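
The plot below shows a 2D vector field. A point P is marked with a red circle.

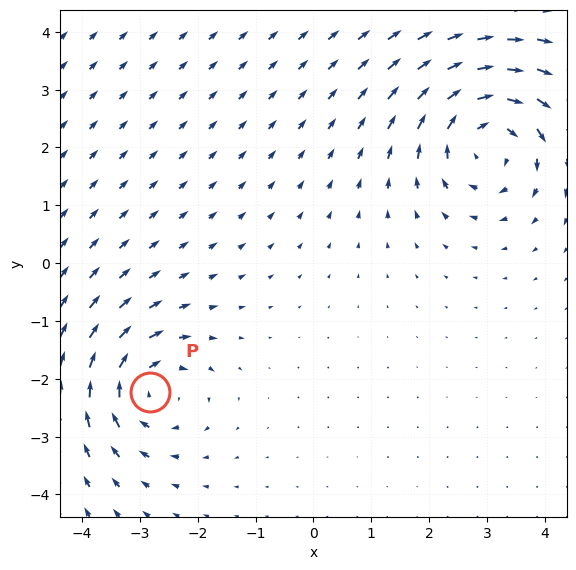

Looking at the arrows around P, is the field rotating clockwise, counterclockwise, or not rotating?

Near P at (-2.8, -2.2) the arrows circulate clockwise. The curl (z-component) there is about -5; negative curl means clockwise rotation.

clockwise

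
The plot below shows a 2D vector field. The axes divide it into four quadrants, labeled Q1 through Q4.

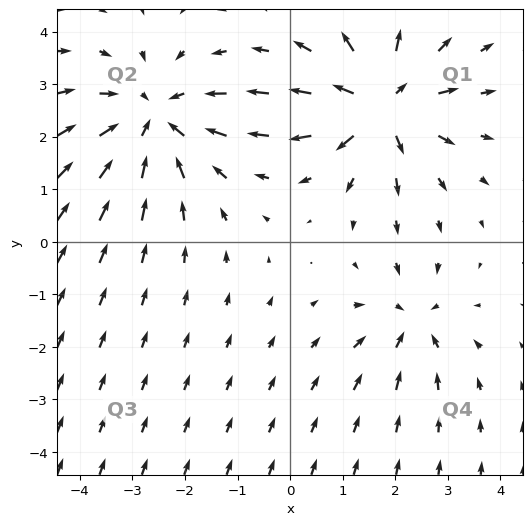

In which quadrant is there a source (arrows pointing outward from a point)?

The source sits at approximately (1.7, 2.6), which lies in quadrant Q1. The divergence there is about +6, positive as expected for a source.

Q1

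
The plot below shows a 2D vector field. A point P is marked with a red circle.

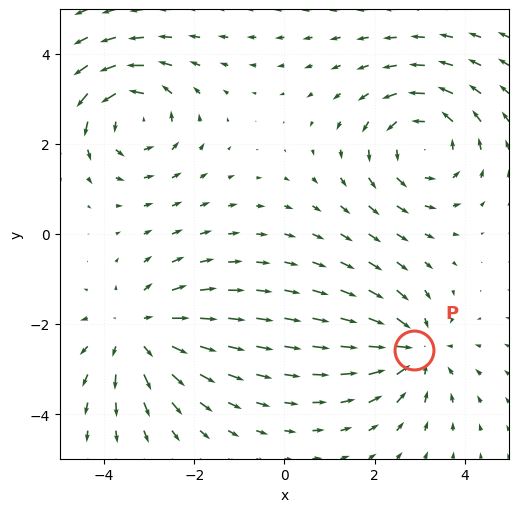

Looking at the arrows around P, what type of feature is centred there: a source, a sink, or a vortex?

At P (2.9, -2.6) the arrows converge inward. Divergence about -4, curl ≈0 — negative divergence with near-zero curl is a sink.

sink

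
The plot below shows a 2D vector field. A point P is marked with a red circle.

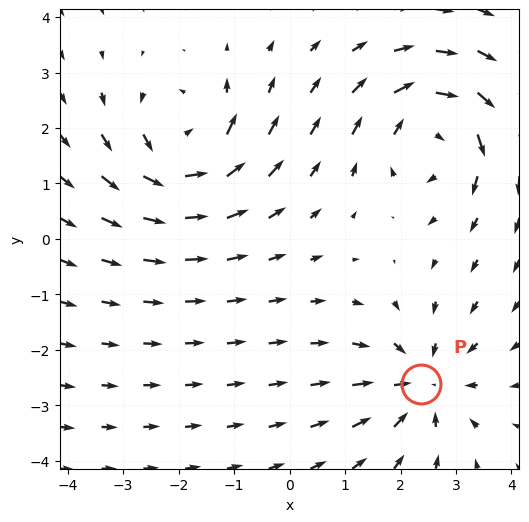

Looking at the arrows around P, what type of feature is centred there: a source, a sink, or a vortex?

sink

At P (2.4, -2.6) the arrows converge inward. Divergence about -4, curl ≈0 — negative divergence with near-zero curl is a sink.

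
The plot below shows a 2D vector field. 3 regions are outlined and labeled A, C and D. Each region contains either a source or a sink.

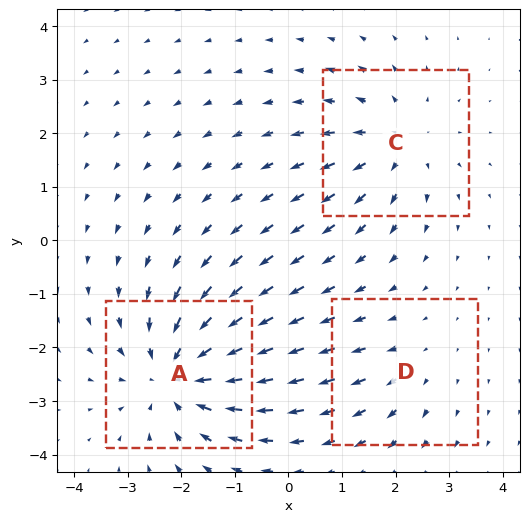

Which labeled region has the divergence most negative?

Divergence at each region's feature centre — A: about -4, C: about +3, D: about +2. Region A is most negative.

A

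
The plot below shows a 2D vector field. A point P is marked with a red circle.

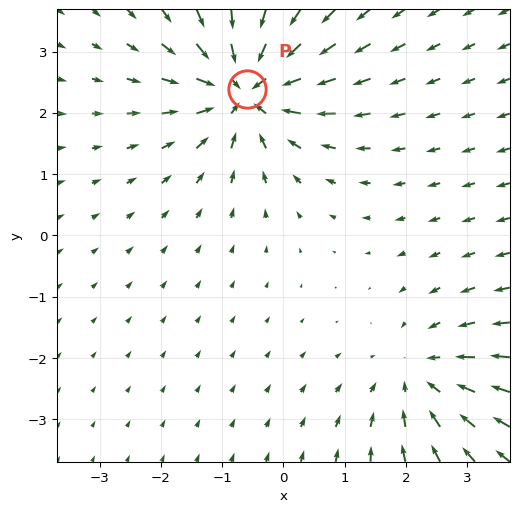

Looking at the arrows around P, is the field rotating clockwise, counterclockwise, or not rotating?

not rotating

Near P at (-0.6, 2.4) the arrows show no circulation. The curl there is ≈0.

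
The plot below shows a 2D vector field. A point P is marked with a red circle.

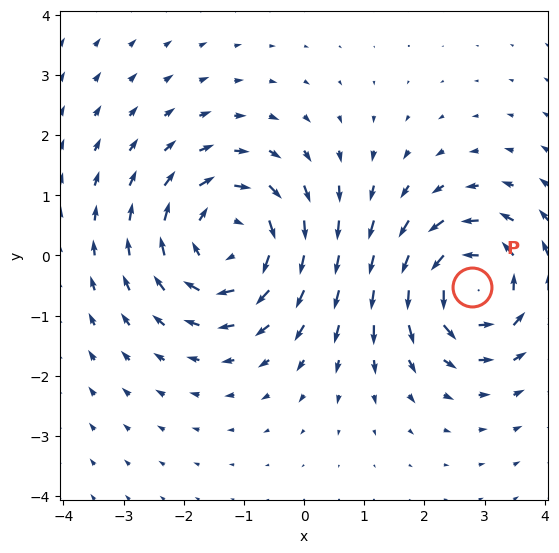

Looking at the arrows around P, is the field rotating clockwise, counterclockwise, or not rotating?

counterclockwise

Near P at (2.8, -0.5) the arrows circulate counterclockwise. The curl (z-component) there is about +5; positive curl means counterclockwise rotation.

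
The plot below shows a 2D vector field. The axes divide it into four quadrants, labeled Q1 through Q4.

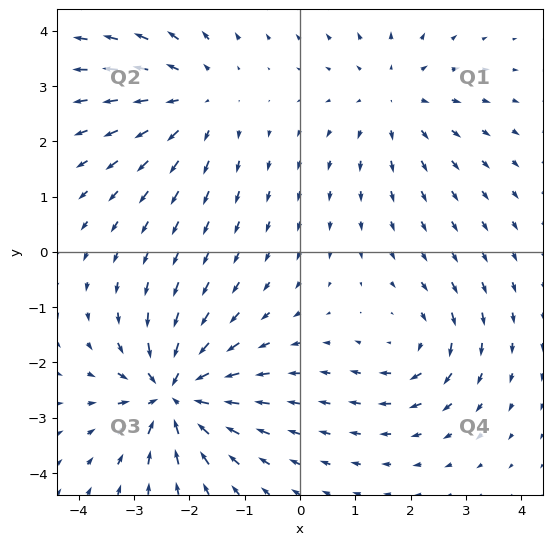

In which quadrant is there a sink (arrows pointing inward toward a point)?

Q3

The sink sits at approximately (-2.3, -2.6), which lies in quadrant Q3. The divergence there is about -6, negative as expected for a sink.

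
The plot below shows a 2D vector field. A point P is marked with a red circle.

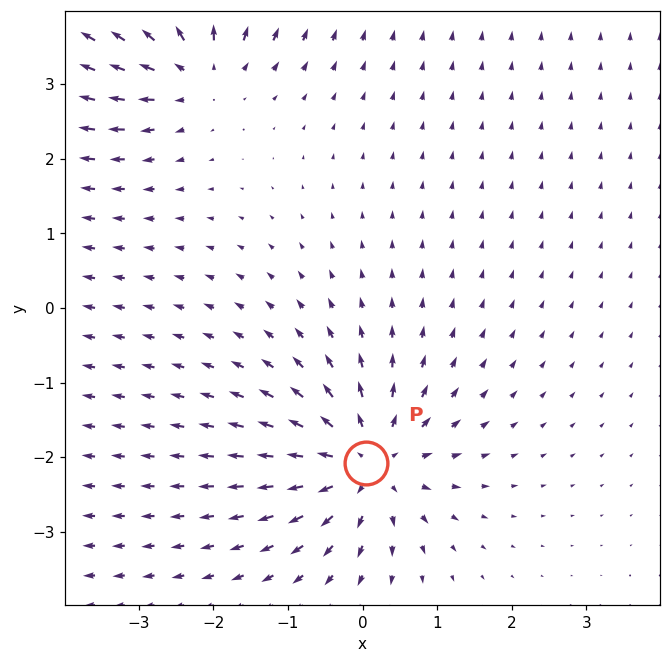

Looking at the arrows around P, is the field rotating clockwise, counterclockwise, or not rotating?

not rotating

Near P at (0.0, -2.1) the arrows show no circulation. The curl there is ≈0.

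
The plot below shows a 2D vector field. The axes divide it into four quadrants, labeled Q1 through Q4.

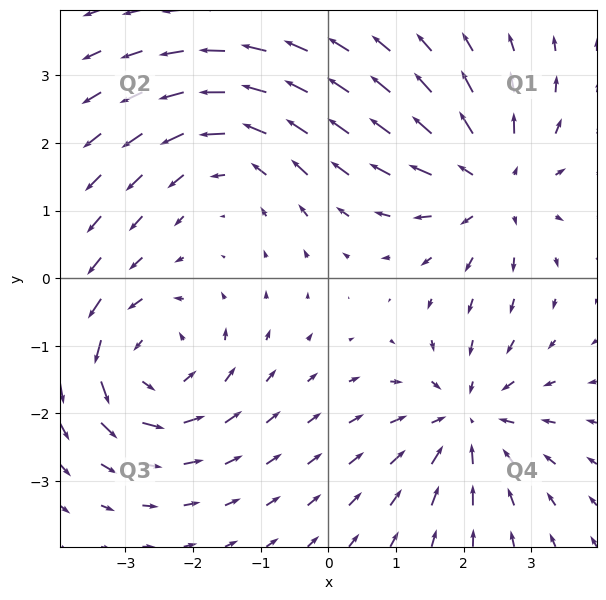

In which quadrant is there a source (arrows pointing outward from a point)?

Q1

The source sits at approximately (2.4, 1.4), which lies in quadrant Q1. The divergence there is about +5, positive as expected for a source.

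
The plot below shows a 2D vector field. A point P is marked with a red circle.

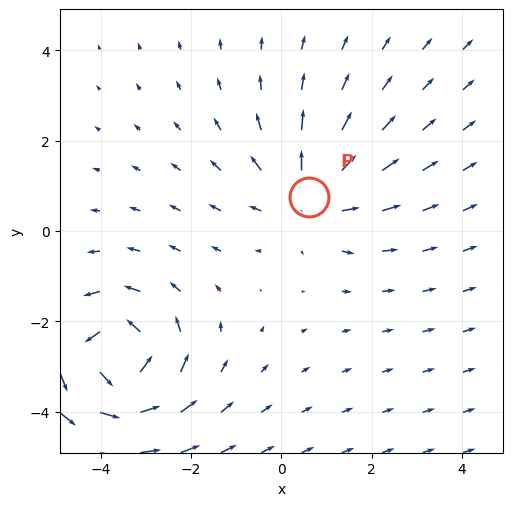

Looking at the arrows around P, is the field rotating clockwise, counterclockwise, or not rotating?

not rotating

Near P at (0.6, 0.8) the arrows show no circulation. The curl there is ≈0.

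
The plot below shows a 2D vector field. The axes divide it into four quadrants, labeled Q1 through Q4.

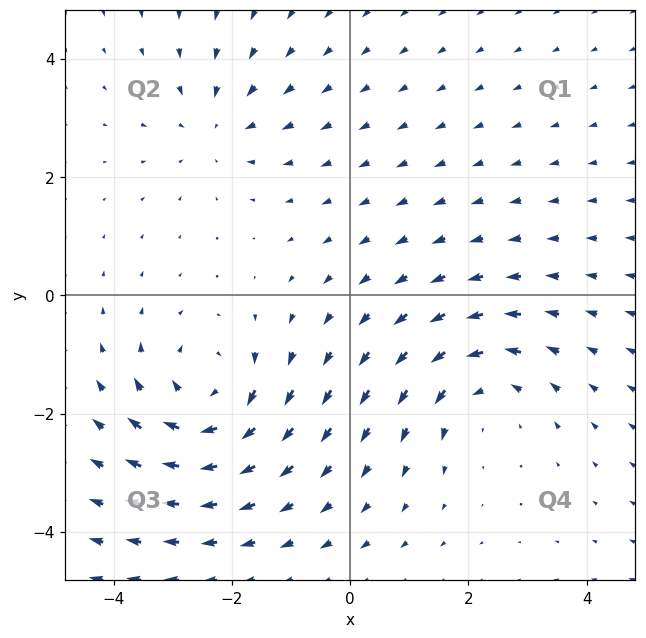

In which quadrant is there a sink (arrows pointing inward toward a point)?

Q2

The sink sits at approximately (-2.3, 2.9), which lies in quadrant Q2. The divergence there is about -2, negative as expected for a sink.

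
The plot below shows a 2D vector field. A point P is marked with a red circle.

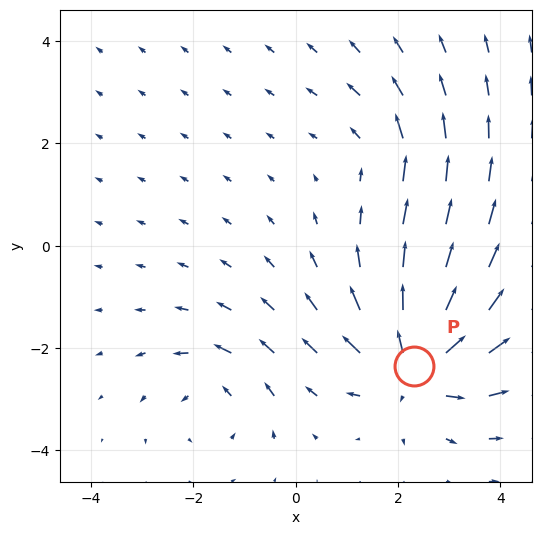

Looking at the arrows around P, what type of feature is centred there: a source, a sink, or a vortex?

At P (2.3, -2.3) the arrows spread outward. Divergence about +6, curl ≈0 — positive divergence with near-zero curl is a source.

source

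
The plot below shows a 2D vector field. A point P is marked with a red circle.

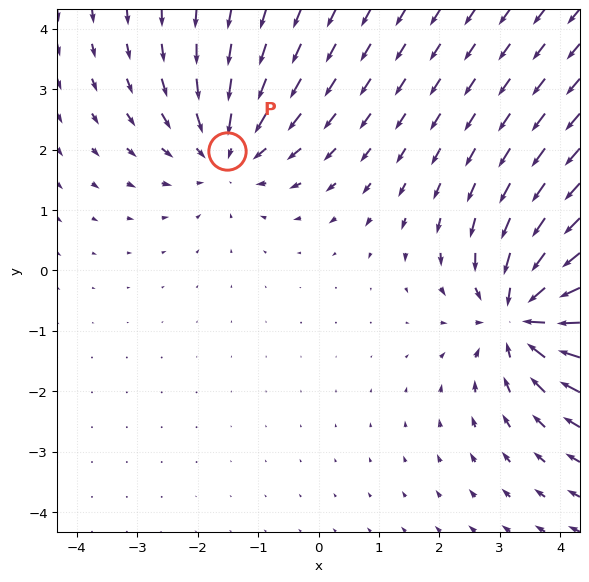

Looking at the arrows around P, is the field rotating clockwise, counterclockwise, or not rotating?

Near P at (-1.5, 2.0) the arrows show no circulation. The curl there is ≈0.

not rotating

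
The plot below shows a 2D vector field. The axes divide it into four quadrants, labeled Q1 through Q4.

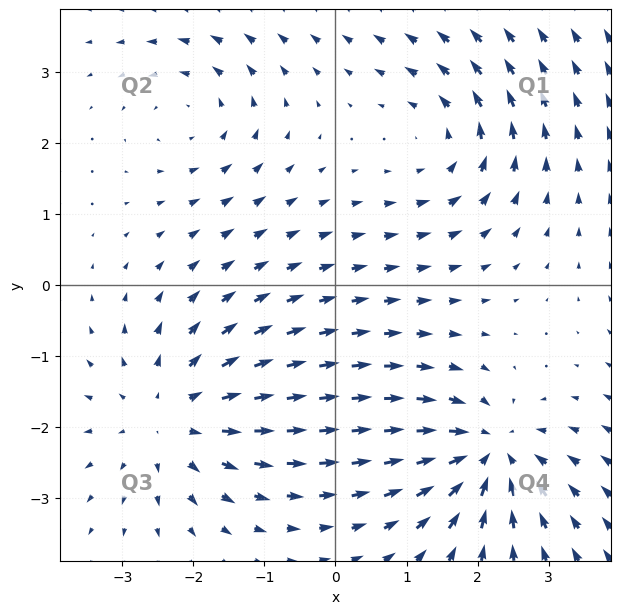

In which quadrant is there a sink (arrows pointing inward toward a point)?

Q4

The sink sits at approximately (2.2, -2.4), which lies in quadrant Q4. The divergence there is about -5, negative as expected for a sink.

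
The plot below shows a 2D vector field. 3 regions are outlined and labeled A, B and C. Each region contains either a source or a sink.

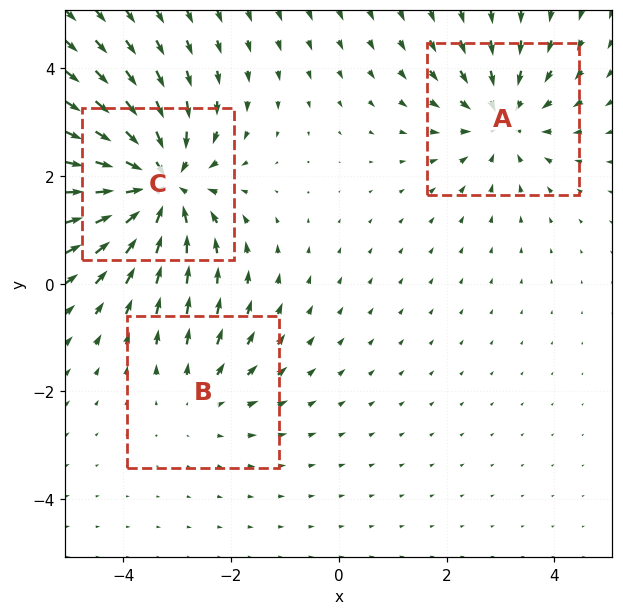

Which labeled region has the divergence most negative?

C

Divergence at each region's feature centre — A: about -3, B: about +2, C: about -5. Region C is most negative.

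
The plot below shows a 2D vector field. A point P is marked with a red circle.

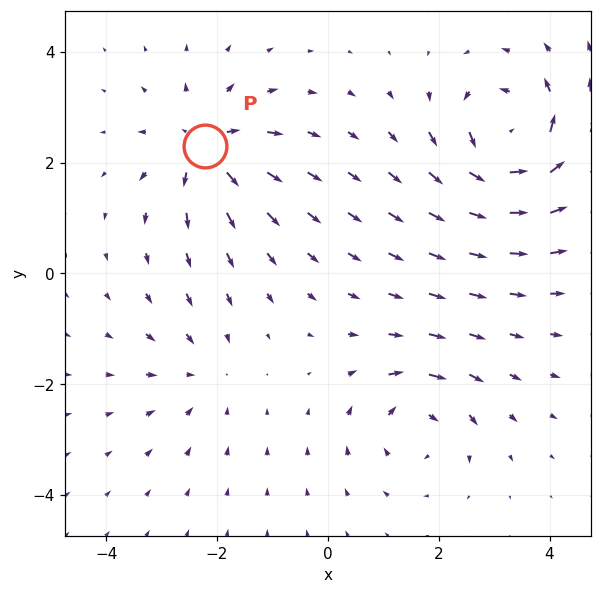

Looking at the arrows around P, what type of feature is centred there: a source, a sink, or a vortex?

At P (-2.2, 2.3) the arrows spread outward. Divergence about +5, curl ≈0 — positive divergence with near-zero curl is a source.

source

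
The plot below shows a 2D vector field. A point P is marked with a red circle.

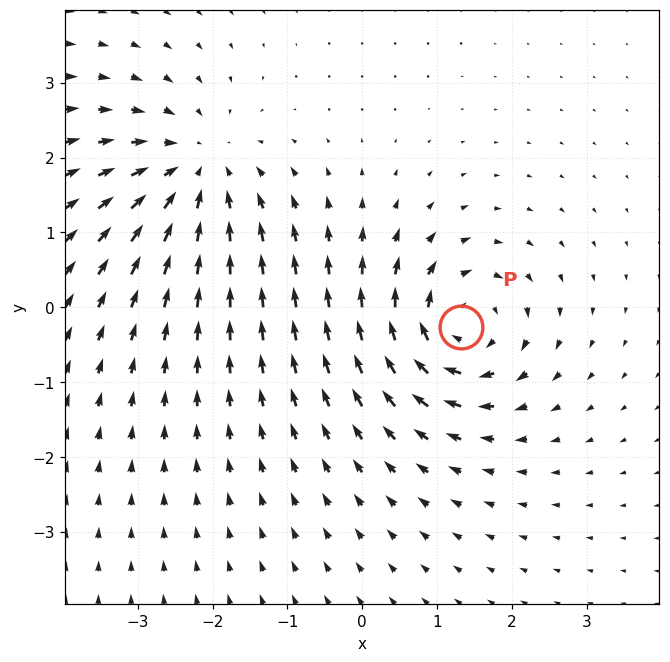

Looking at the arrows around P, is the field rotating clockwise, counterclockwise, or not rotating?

clockwise

Near P at (1.3, -0.3) the arrows circulate clockwise. The curl (z-component) there is about -6; negative curl means clockwise rotation.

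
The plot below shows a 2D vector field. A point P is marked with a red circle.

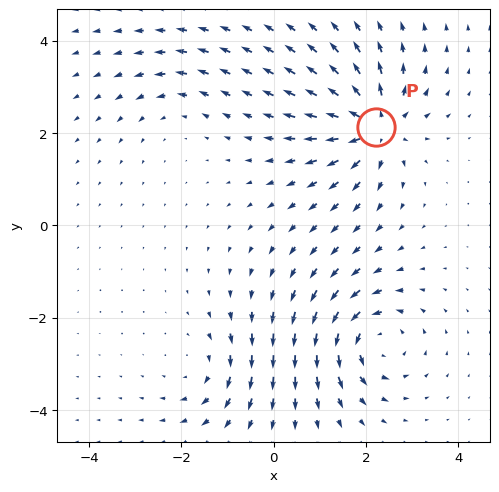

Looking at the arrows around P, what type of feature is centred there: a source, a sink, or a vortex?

At P (2.2, 2.1) the arrows spread outward. Divergence about +7, curl ≈0 — positive divergence with near-zero curl is a source.

source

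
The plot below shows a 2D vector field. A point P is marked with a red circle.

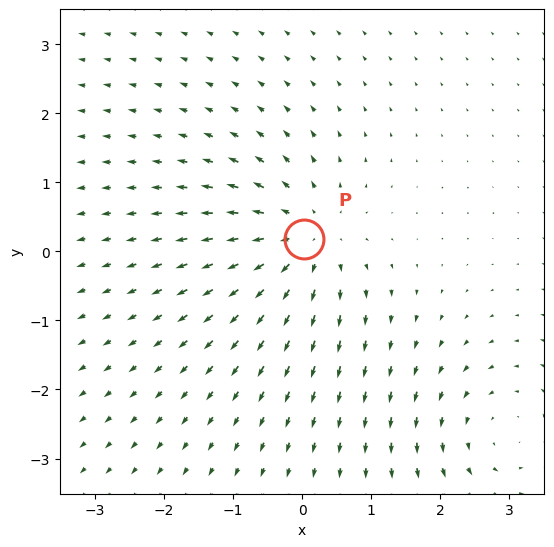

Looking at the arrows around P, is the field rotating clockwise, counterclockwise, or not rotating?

not rotating

Near P at (0.0, 0.2) the arrows show no circulation. The curl there is ≈0.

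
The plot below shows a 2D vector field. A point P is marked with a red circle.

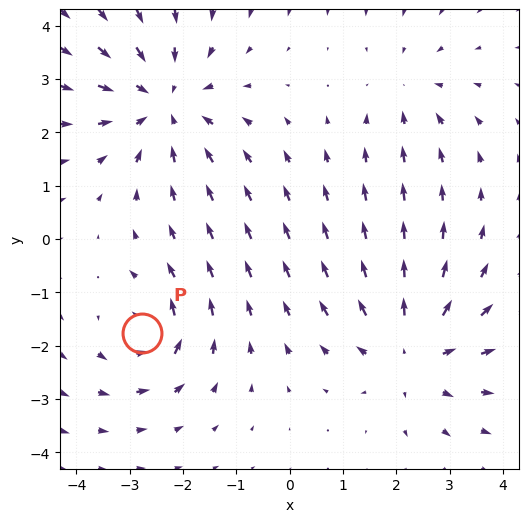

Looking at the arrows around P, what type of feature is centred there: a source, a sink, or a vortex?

At P (-2.8, -1.8) the arrows circulate counterclockwise. Divergence ≈0, curl about +4 — near-zero divergence with nonzero curl is a vortex.

vortex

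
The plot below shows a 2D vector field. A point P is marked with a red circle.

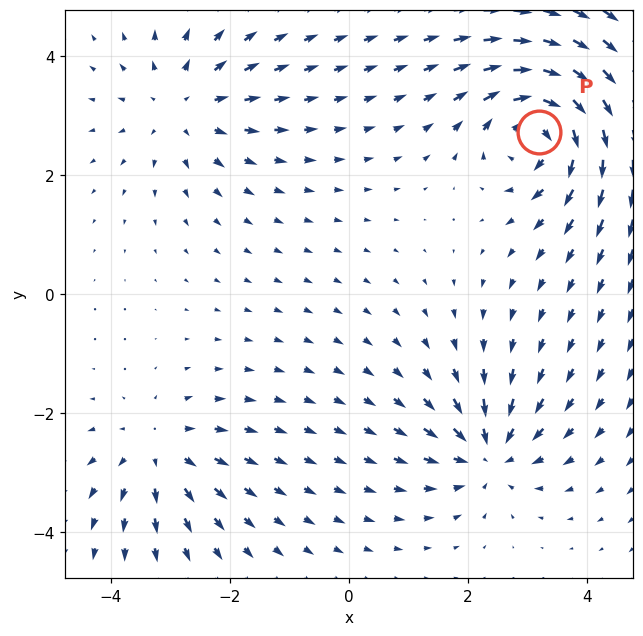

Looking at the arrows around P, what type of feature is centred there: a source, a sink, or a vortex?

At P (3.2, 2.7) the arrows circulate clockwise. Divergence ≈0, curl about -7 — near-zero divergence with nonzero curl is a vortex.

vortex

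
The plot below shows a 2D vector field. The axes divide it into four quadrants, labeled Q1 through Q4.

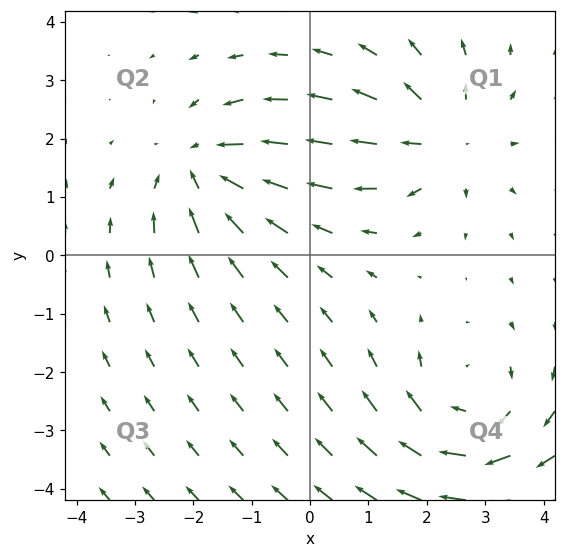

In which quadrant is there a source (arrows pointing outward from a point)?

Q1

The source sits at approximately (2.3, 2.0), which lies in quadrant Q1. The divergence there is about +4, positive as expected for a source.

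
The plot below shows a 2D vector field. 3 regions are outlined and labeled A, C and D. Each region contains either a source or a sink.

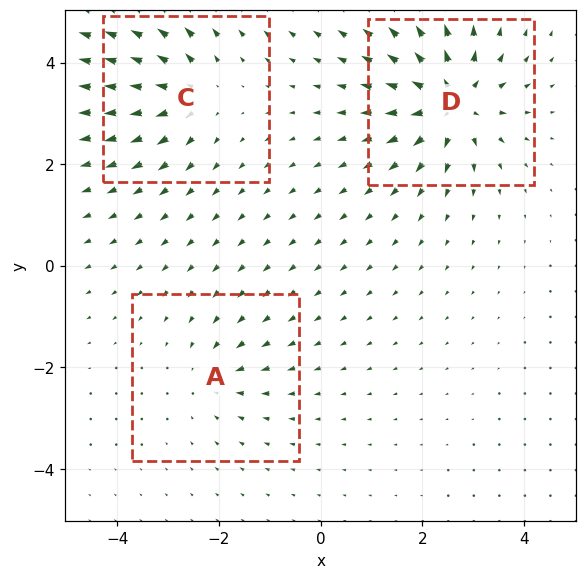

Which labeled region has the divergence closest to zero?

A

Divergence at each region's feature centre — A: about -3, C: about +4, D: about +6. Region A is closest to zero.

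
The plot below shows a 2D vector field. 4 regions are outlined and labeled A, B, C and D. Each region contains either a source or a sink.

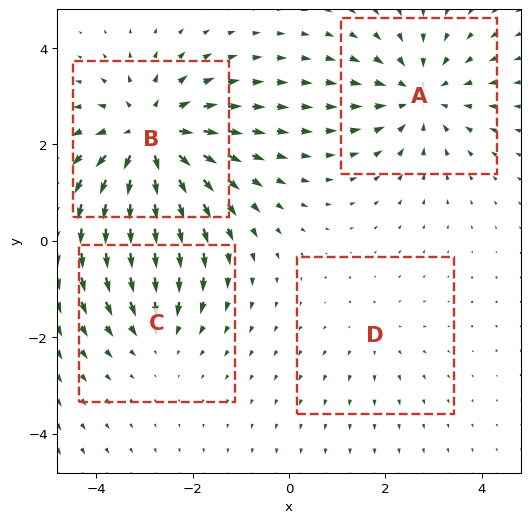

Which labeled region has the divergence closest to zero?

D

Divergence at each region's feature centre — A: about -4, B: about +6, C: about -3, D: about +2. Region D is closest to zero.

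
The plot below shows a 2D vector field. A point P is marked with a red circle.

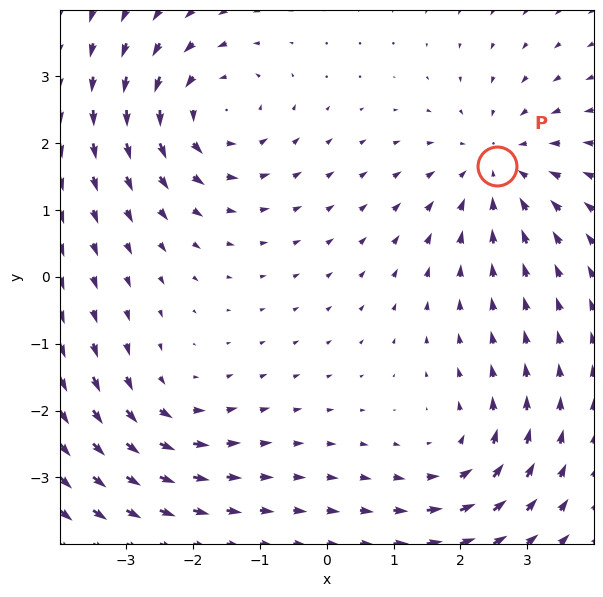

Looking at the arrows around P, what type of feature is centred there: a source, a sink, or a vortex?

At P (2.6, 1.7) the arrows converge inward. Divergence about -4, curl ≈0 — negative divergence with near-zero curl is a sink.

sink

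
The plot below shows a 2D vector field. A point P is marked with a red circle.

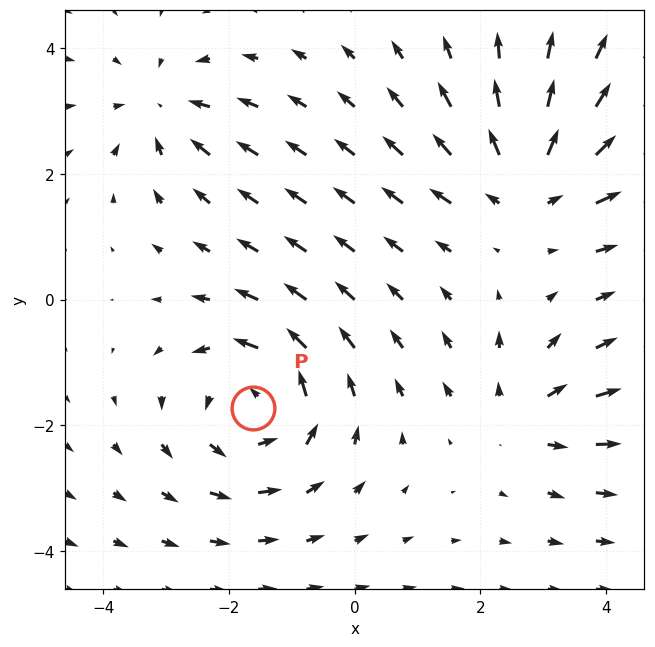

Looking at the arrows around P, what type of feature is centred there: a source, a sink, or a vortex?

vortex

At P (-1.6, -1.7) the arrows circulate counterclockwise. Divergence ≈0, curl about +4 — near-zero divergence with nonzero curl is a vortex.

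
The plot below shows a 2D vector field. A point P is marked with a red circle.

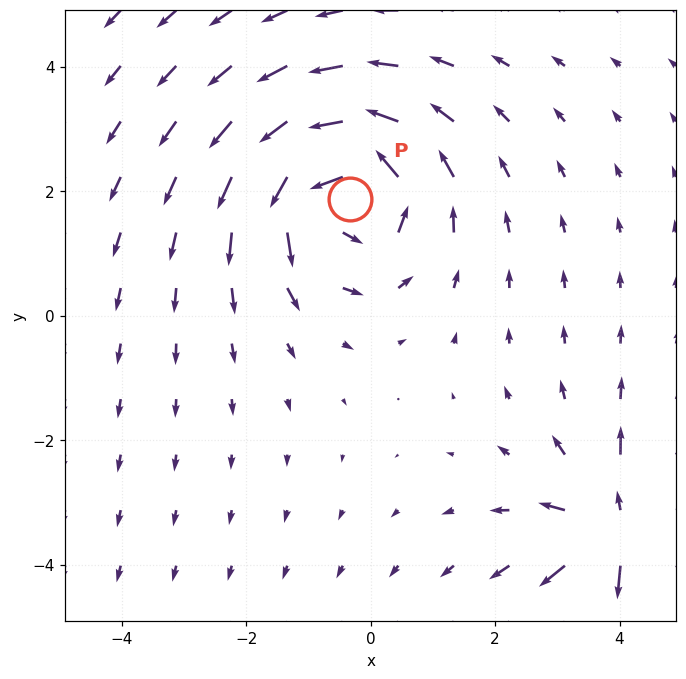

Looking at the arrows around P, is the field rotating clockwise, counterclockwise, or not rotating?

counterclockwise

Near P at (-0.3, 1.9) the arrows circulate counterclockwise. The curl (z-component) there is about +4; positive curl means counterclockwise rotation.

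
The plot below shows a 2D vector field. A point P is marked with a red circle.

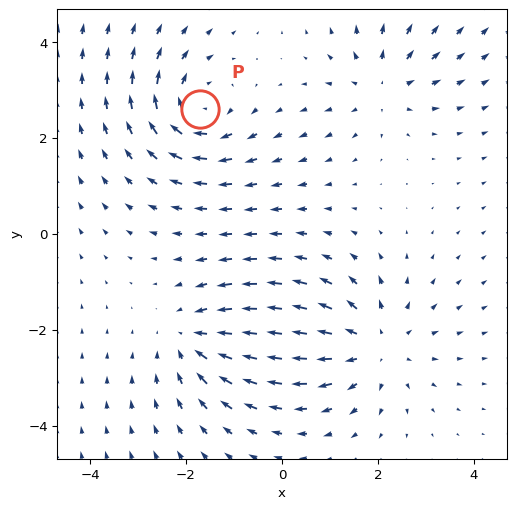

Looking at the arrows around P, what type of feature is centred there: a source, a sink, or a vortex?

vortex

At P (-1.7, 2.6) the arrows circulate clockwise. Divergence ≈0, curl about -5 — near-zero divergence with nonzero curl is a vortex.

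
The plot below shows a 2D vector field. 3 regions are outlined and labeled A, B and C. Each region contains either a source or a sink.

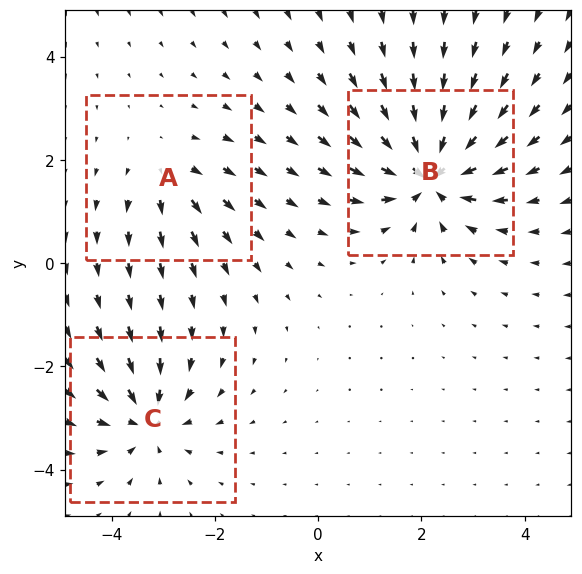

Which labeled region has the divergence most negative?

B

Divergence at each region's feature centre — A: about +2, B: about -6, C: about -4. Region B is most negative.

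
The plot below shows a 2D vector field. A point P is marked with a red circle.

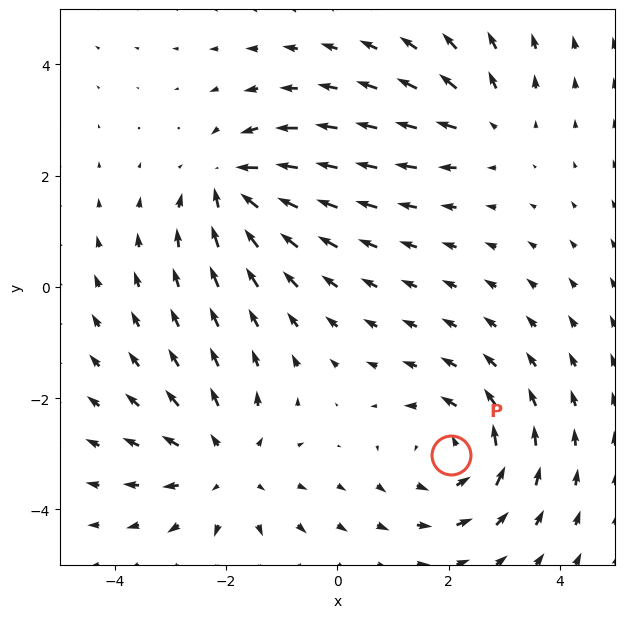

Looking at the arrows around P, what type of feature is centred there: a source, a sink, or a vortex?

At P (2.0, -3.0) the arrows circulate counterclockwise. Divergence ≈0, curl about +5 — near-zero divergence with nonzero curl is a vortex.

vortex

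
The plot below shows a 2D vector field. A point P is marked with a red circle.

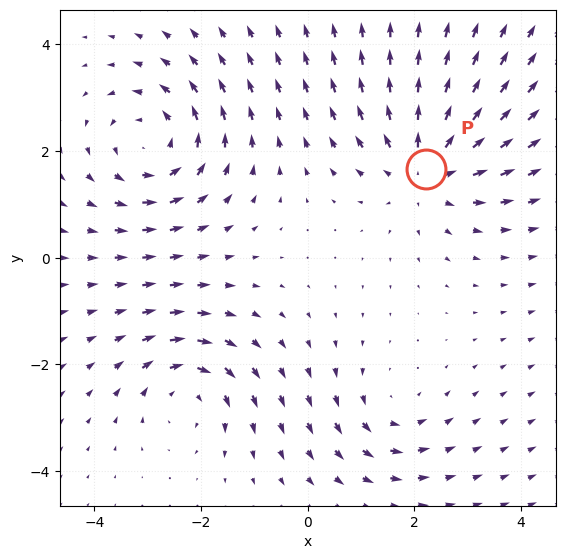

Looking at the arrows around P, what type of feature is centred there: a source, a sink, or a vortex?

source

At P (2.2, 1.7) the arrows spread outward. Divergence about +5, curl ≈0 — positive divergence with near-zero curl is a source.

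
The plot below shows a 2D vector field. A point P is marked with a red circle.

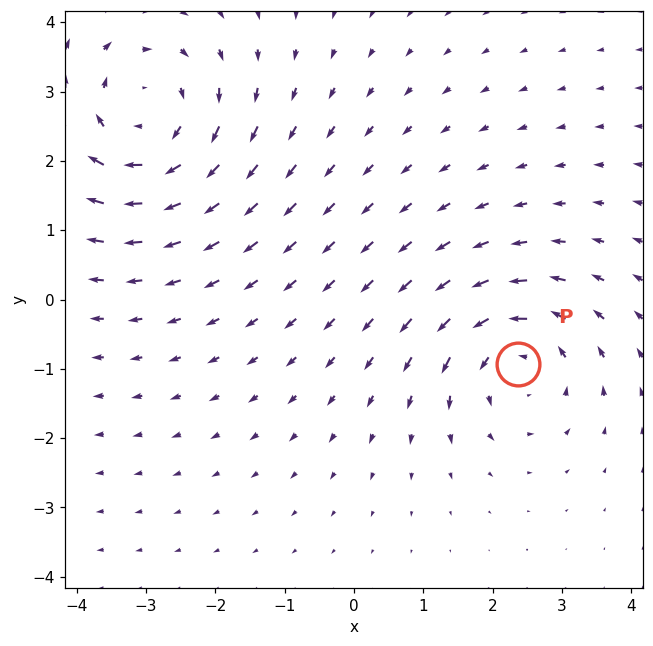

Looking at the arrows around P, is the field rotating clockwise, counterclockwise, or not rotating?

counterclockwise

Near P at (2.4, -0.9) the arrows circulate counterclockwise. The curl (z-component) there is about +4; positive curl means counterclockwise rotation.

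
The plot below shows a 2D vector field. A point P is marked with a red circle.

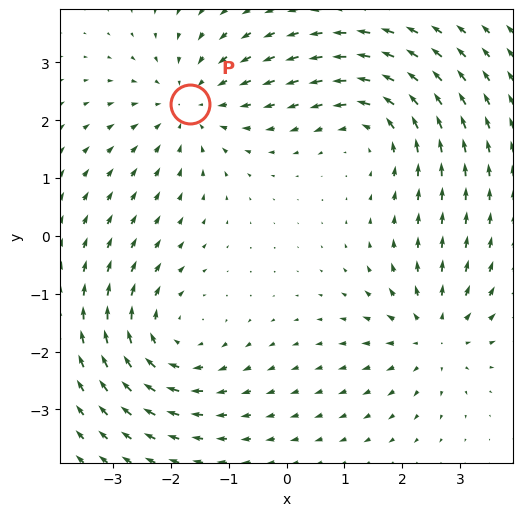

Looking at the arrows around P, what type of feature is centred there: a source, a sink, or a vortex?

sink

At P (-1.7, 2.3) the arrows converge inward. Divergence about -3, curl ≈0 — negative divergence with near-zero curl is a sink.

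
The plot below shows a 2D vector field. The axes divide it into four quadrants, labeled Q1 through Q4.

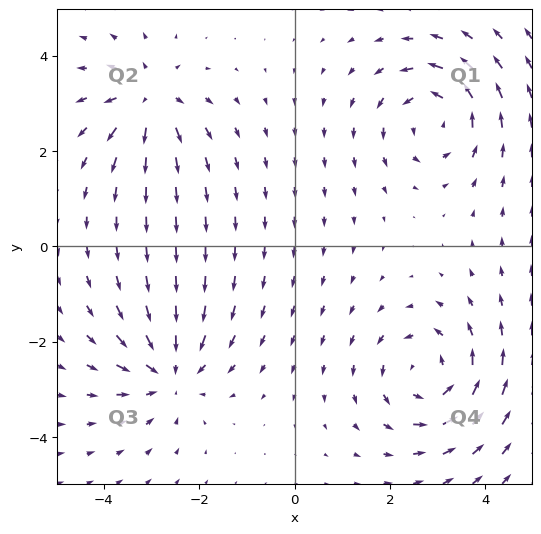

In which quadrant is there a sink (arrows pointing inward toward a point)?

Q3

The sink sits at approximately (-2.6, -2.6), which lies in quadrant Q3. The divergence there is about -5, negative as expected for a sink.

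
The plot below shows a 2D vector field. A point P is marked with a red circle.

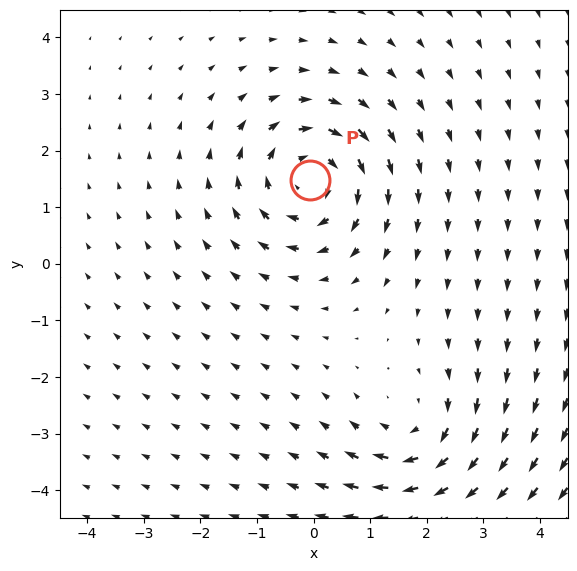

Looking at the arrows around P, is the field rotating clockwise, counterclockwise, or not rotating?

Near P at (-0.1, 1.5) the arrows circulate clockwise. The curl (z-component) there is about -5; negative curl means clockwise rotation.

clockwise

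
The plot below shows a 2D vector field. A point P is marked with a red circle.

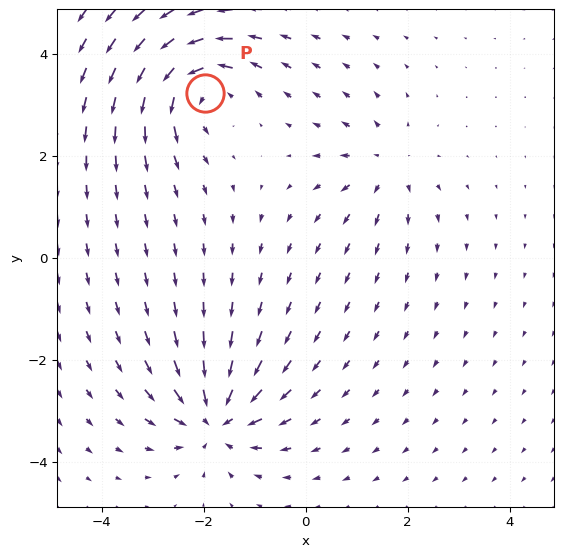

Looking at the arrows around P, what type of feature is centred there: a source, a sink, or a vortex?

At P (-2.0, 3.2) the arrows circulate counterclockwise. Divergence ≈0, curl about +6 — near-zero divergence with nonzero curl is a vortex.

vortex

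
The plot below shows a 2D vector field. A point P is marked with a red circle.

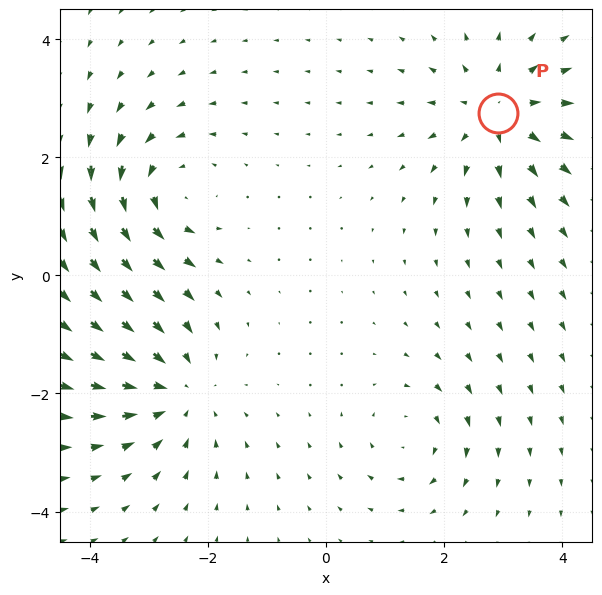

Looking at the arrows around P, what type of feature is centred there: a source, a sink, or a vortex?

source

At P (2.9, 2.7) the arrows spread outward. Divergence about +5, curl ≈0 — positive divergence with near-zero curl is a source.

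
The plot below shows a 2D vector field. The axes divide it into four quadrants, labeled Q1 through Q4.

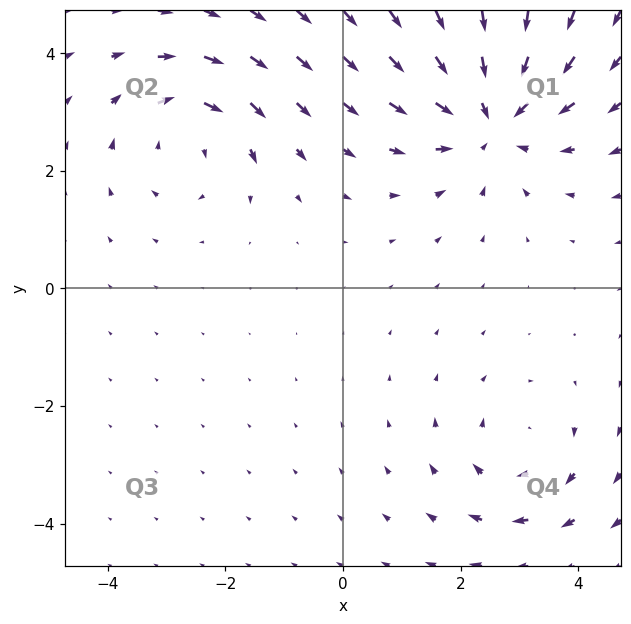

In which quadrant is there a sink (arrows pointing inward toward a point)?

The sink sits at approximately (2.5, 2.9), which lies in quadrant Q1. The divergence there is about -4, negative as expected for a sink.

Q1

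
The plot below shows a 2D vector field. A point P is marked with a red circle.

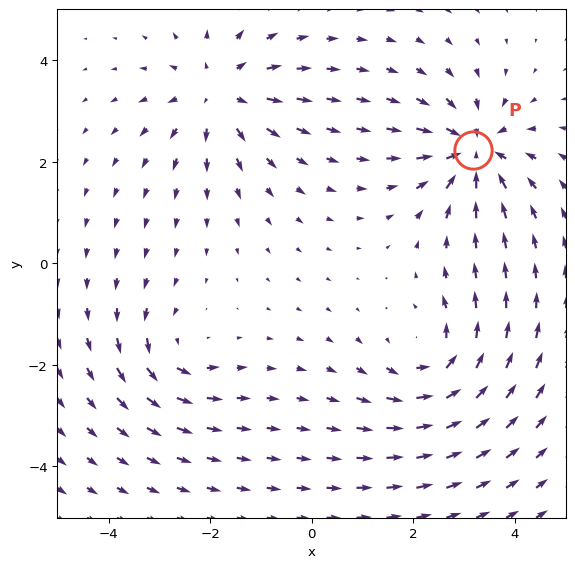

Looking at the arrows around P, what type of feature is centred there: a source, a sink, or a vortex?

sink

At P (3.2, 2.2) the arrows converge inward. Divergence about -6, curl ≈0 — negative divergence with near-zero curl is a sink.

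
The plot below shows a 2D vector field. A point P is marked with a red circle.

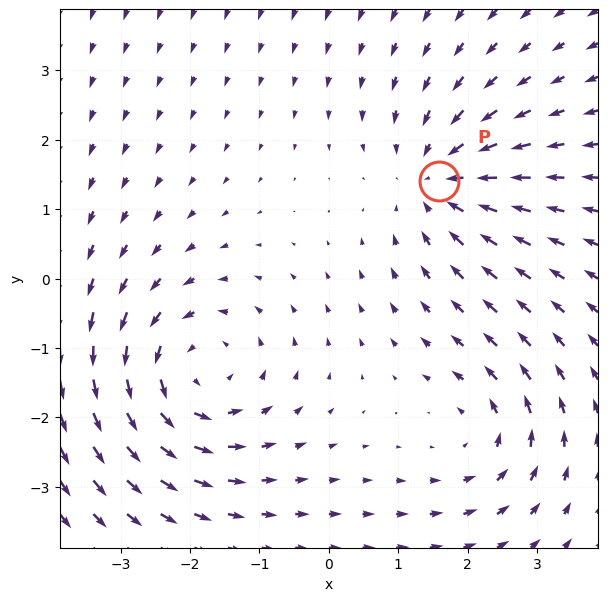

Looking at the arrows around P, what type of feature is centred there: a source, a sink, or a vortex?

At P (1.6, 1.4) the arrows converge inward. Divergence about -4, curl ≈0 — negative divergence with near-zero curl is a sink.

sink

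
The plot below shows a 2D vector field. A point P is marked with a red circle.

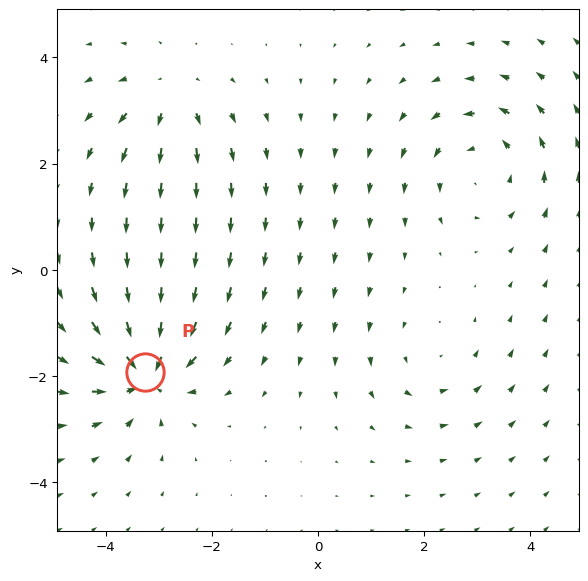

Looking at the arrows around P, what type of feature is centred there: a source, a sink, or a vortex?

At P (-3.3, -1.9) the arrows converge inward. Divergence about -6, curl ≈0 — negative divergence with near-zero curl is a sink.

sink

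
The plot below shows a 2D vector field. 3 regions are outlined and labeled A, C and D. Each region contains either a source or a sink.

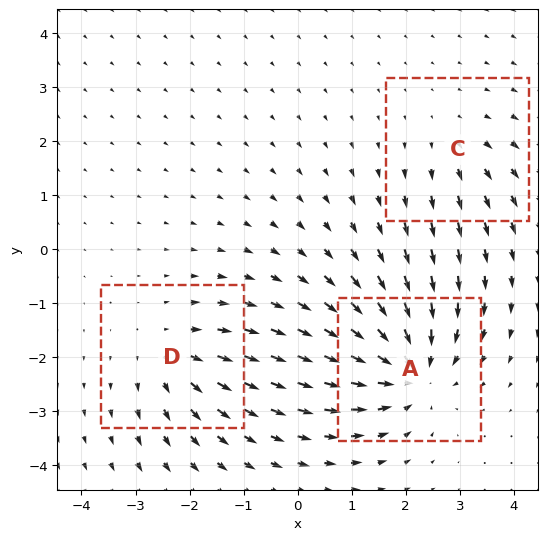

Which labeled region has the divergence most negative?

Divergence at each region's feature centre — A: about -5, C: about +2, D: about +3. Region A is most negative.

A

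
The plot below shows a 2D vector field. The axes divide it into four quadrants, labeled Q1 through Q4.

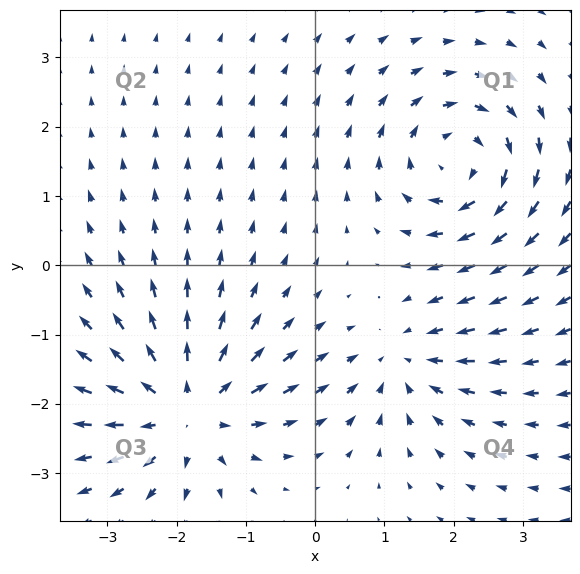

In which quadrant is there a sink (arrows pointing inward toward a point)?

Q4

The sink sits at approximately (1.3, -1.4), which lies in quadrant Q4. The divergence there is about -3, negative as expected for a sink.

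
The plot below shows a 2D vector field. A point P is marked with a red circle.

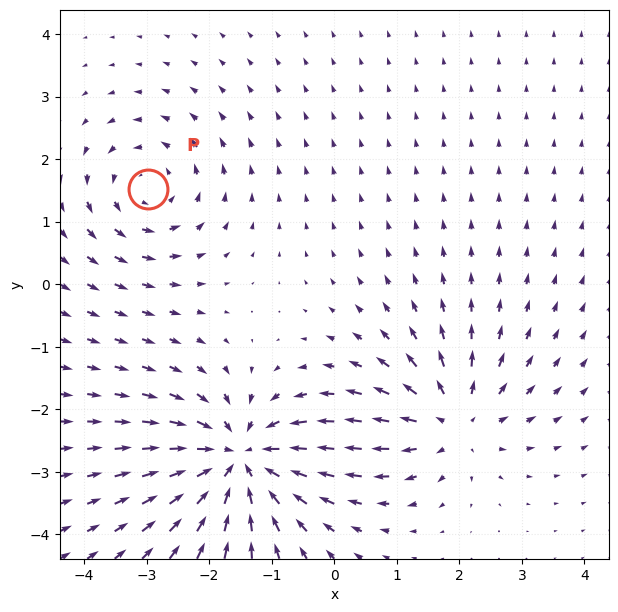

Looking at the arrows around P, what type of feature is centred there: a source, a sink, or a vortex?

vortex

At P (-3.0, 1.5) the arrows circulate counterclockwise. Divergence ≈0, curl about +3 — near-zero divergence with nonzero curl is a vortex.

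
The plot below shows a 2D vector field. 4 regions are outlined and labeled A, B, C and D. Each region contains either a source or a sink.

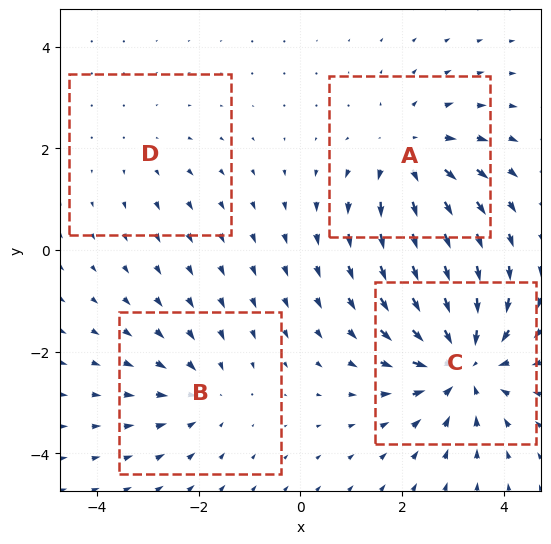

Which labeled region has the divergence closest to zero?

D

Divergence at each region's feature centre — A: about +4, B: about -3, C: about -6, D: about +2. Region D is closest to zero.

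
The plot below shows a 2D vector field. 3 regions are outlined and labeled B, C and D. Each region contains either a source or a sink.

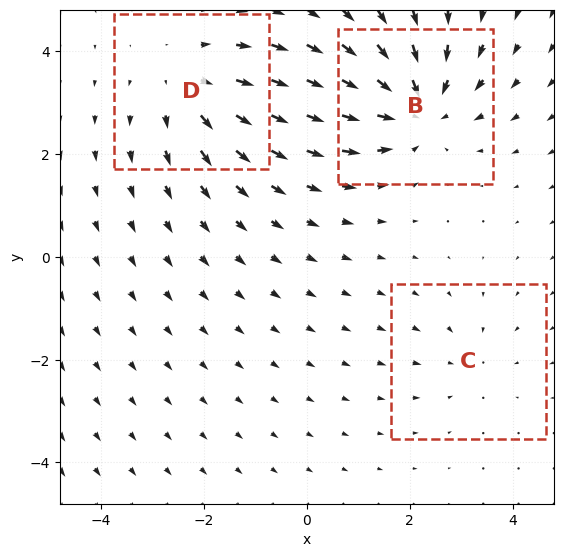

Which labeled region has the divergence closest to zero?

Divergence at each region's feature centre — B: about -4, C: about -2, D: about +3. Region C is closest to zero.

C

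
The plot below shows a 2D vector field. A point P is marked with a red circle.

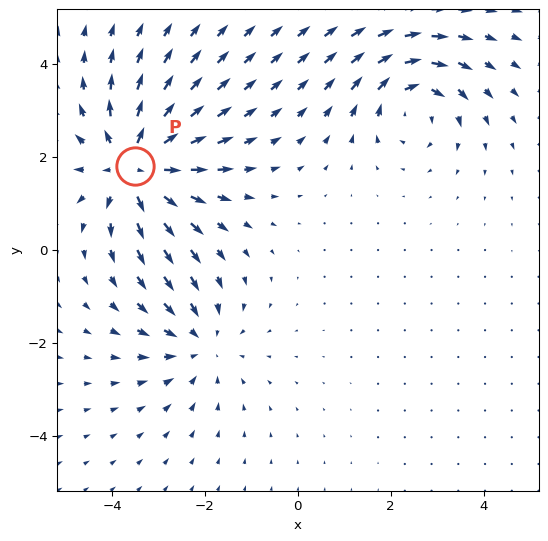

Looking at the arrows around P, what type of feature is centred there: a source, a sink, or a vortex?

source

At P (-3.5, 1.8) the arrows spread outward. Divergence about +5, curl ≈0 — positive divergence with near-zero curl is a source.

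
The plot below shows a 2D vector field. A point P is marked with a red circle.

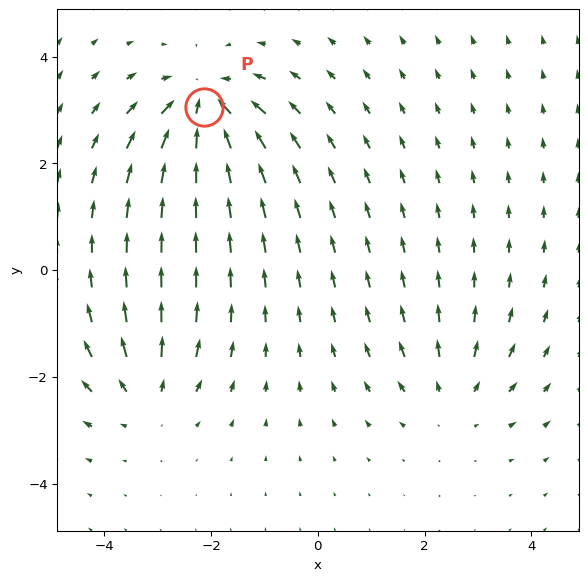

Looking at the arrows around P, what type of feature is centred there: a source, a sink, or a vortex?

At P (-2.1, 3.1) the arrows converge inward. Divergence about -6, curl ≈0 — negative divergence with near-zero curl is a sink.

sink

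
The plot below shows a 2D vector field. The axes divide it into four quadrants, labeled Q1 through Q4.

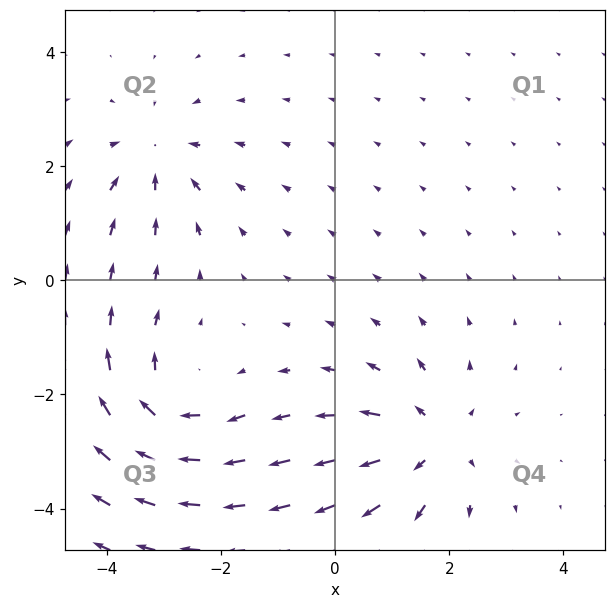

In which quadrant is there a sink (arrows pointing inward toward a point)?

Q2

The sink sits at approximately (-3.1, 2.2), which lies in quadrant Q2. The divergence there is about -4, negative as expected for a sink.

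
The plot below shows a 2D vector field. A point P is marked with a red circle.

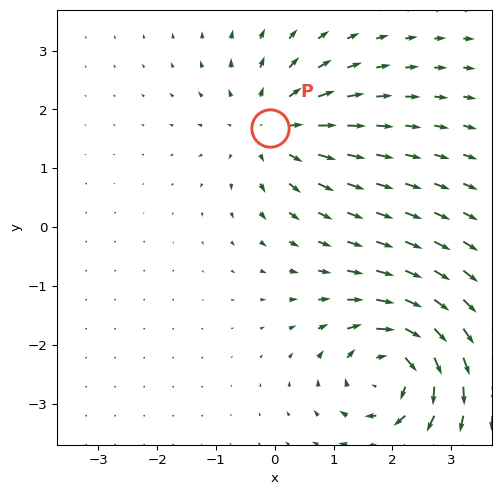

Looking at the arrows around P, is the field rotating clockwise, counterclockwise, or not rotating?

Near P at (-0.1, 1.7) the arrows show no circulation. The curl there is ≈0.

not rotating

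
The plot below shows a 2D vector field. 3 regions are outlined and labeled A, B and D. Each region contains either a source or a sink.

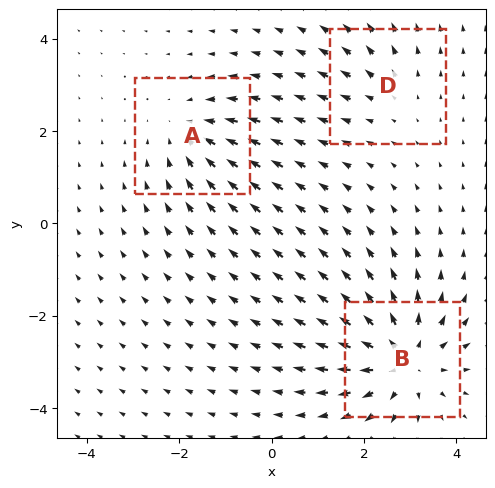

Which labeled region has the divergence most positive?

B

Divergence at each region's feature centre — A: about -3, B: about +5, D: about +2. Region B is most positive.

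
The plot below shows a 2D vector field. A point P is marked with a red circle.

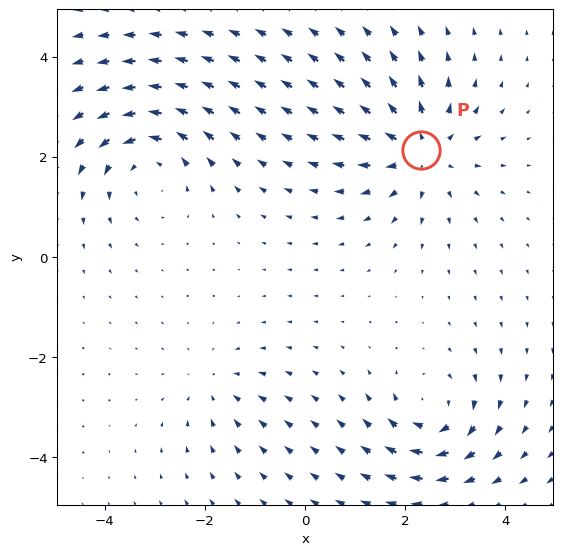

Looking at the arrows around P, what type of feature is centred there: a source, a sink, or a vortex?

source

At P (2.3, 2.1) the arrows spread outward. Divergence about +5, curl ≈0 — positive divergence with near-zero curl is a source.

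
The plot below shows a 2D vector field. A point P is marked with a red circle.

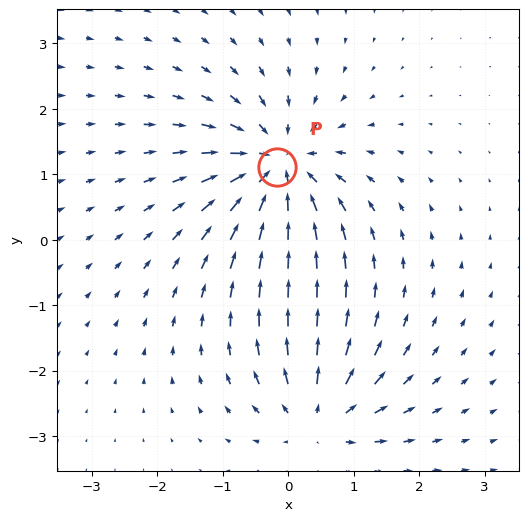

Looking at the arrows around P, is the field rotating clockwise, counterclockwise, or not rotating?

Near P at (-0.2, 1.1) the arrows show no circulation. The curl there is ≈0.

not rotating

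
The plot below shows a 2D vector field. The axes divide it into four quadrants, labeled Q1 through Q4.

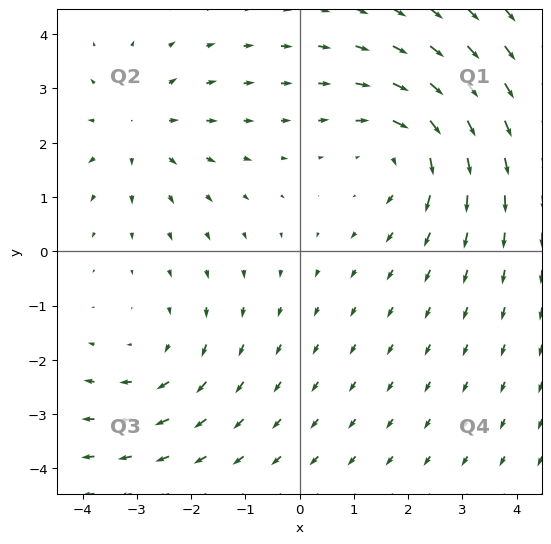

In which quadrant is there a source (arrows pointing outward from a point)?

The source sits at approximately (-3.0, 2.2), which lies in quadrant Q2. The divergence there is about +3, positive as expected for a source.

Q2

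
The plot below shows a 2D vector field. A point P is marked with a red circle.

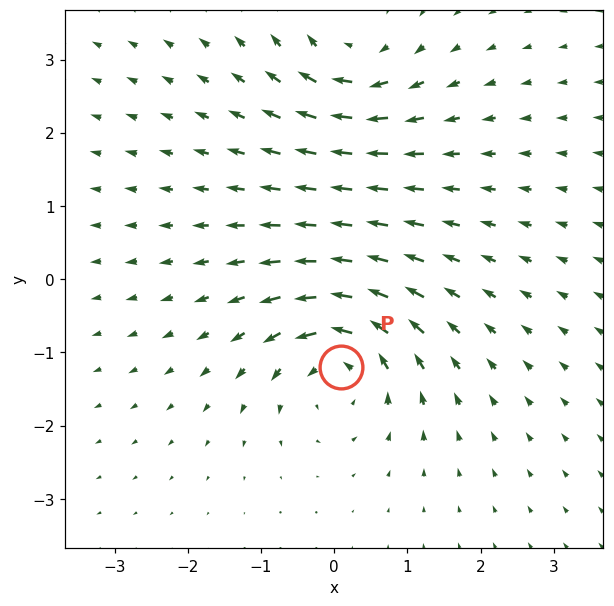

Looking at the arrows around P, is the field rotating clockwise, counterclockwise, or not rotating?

Near P at (0.1, -1.2) the arrows circulate counterclockwise. The curl (z-component) there is about +6; positive curl means counterclockwise rotation.

counterclockwise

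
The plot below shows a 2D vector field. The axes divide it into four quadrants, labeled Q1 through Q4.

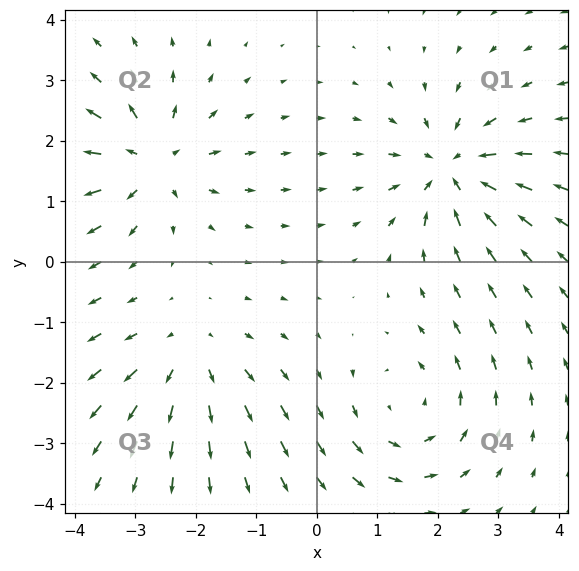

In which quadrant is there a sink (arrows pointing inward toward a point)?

Q1

The sink sits at approximately (2.2, 1.5), which lies in quadrant Q1. The divergence there is about -5, negative as expected for a sink.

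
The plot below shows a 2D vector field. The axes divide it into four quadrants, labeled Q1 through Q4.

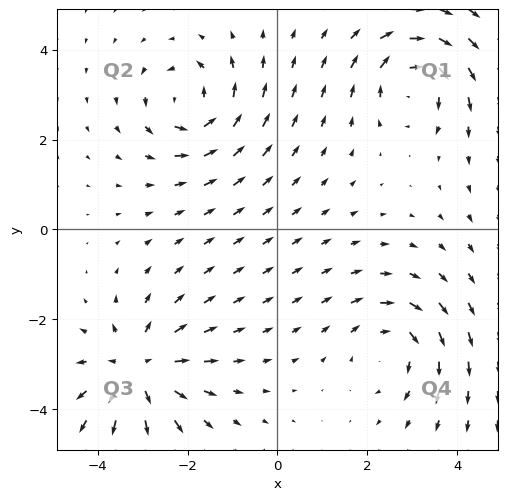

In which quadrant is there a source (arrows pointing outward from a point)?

Q3

The source sits at approximately (-3.1, -3.1), which lies in quadrant Q3. The divergence there is about +5, positive as expected for a source.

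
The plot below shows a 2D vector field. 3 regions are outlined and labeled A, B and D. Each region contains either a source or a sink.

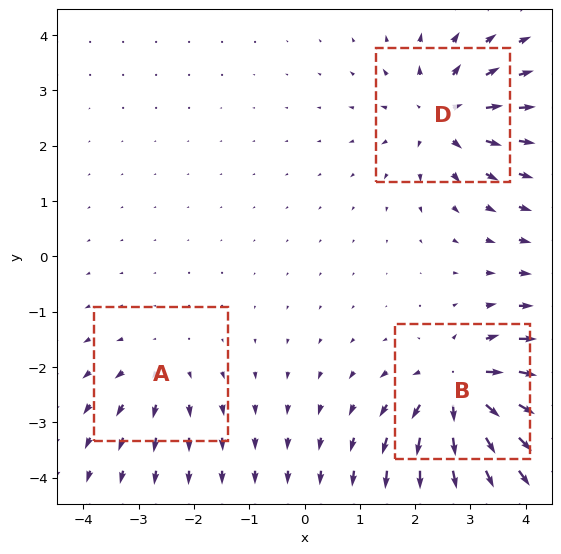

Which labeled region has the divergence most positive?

B

Divergence at each region's feature centre — A: about +2, B: about +6, D: about +4. Region B is most positive.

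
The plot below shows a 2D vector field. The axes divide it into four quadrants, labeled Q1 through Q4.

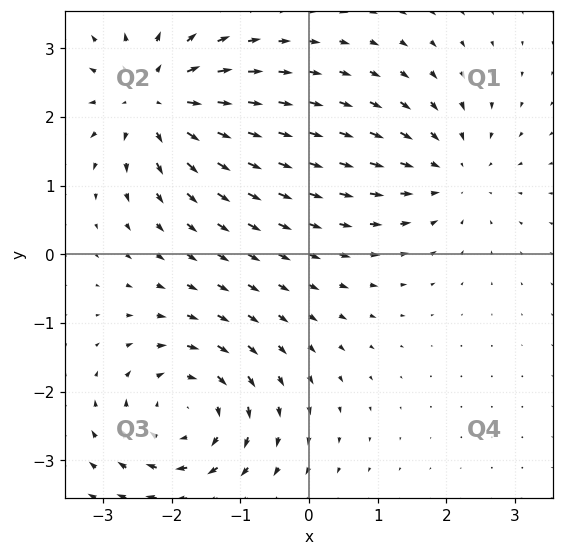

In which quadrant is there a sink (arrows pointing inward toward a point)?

Q1

The sink sits at approximately (2.1, 1.2), which lies in quadrant Q1. The divergence there is about -4, negative as expected for a sink.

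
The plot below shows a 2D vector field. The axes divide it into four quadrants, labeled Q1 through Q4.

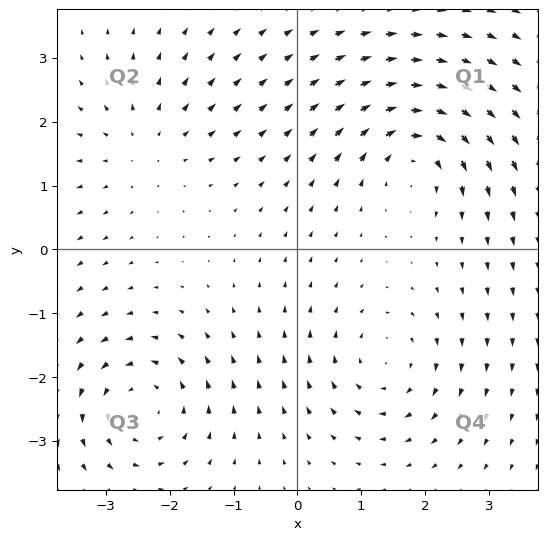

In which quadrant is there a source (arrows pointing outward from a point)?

The source sits at approximately (-2.4, 1.6), which lies in quadrant Q2. The divergence there is about +3, positive as expected for a source.

Q2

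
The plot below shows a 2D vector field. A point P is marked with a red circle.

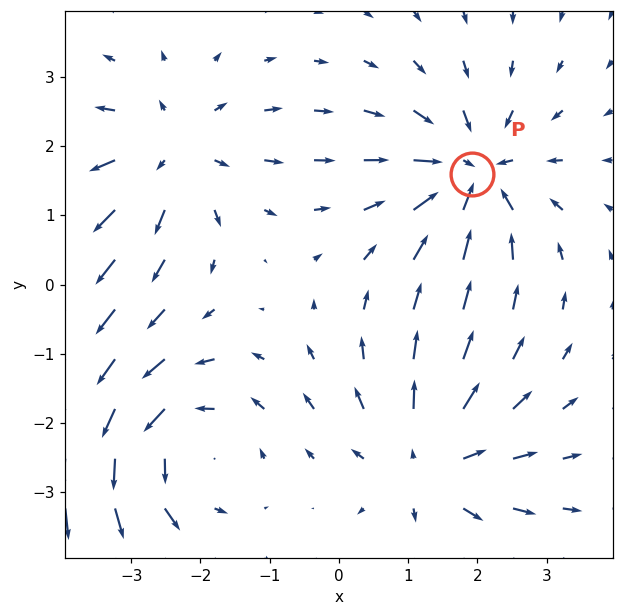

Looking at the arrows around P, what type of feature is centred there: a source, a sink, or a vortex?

sink

At P (1.9, 1.6) the arrows converge inward. Divergence about -6, curl ≈0 — negative divergence with near-zero curl is a sink.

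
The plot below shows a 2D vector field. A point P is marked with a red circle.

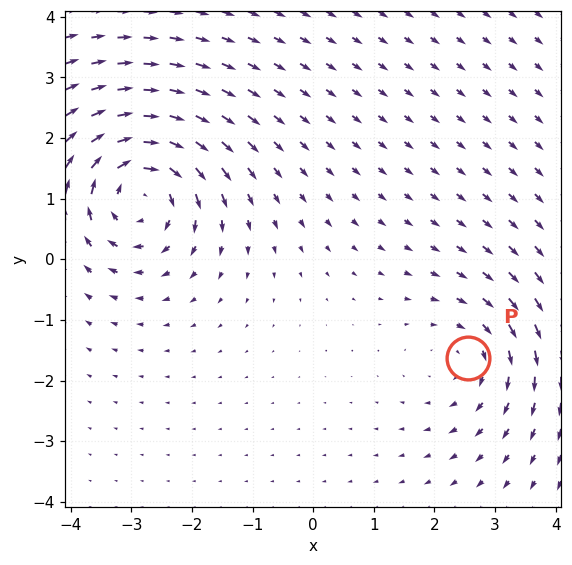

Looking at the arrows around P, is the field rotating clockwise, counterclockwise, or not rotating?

clockwise

Near P at (2.6, -1.6) the arrows circulate clockwise. The curl (z-component) there is about -3; negative curl means clockwise rotation.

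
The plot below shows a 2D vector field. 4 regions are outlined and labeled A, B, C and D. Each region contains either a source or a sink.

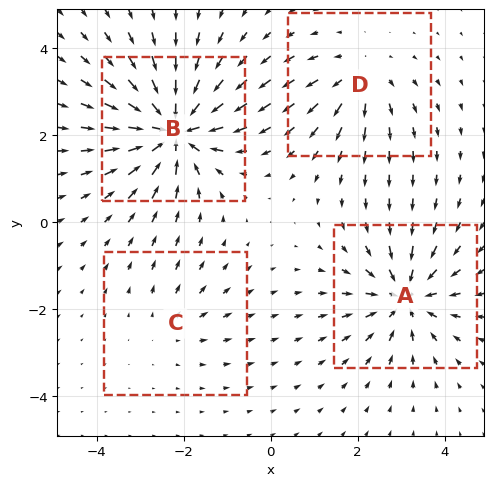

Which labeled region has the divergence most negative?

Divergence at each region's feature centre — A: about -6, B: about -8, C: about +2, D: about +4. Region B is most negative.

B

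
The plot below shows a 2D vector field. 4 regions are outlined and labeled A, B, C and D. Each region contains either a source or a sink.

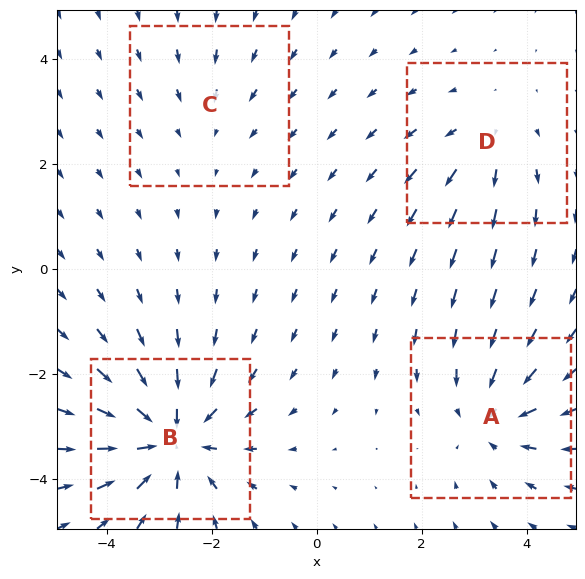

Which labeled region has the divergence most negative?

B

Divergence at each region's feature centre — A: about -4, B: about -6, C: about -2, D: about +3. Region B is most negative.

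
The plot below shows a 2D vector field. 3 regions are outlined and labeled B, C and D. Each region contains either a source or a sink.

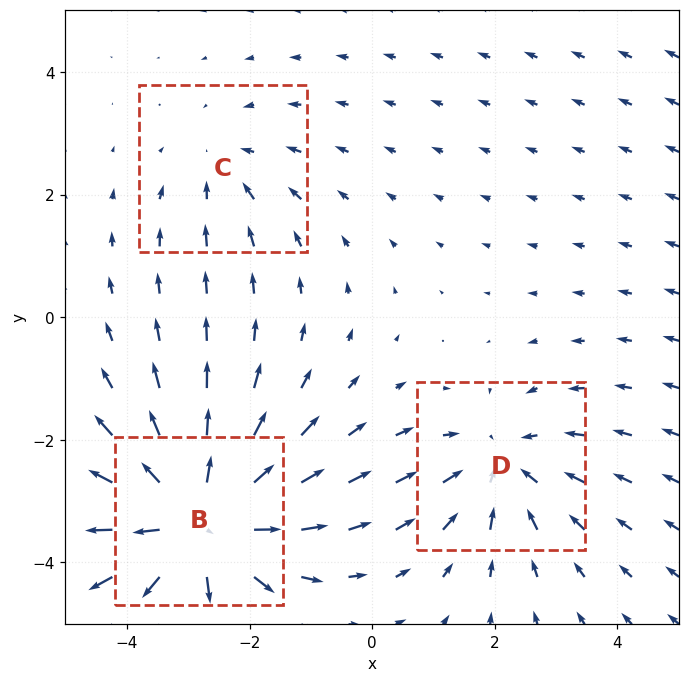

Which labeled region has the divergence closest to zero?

Divergence at each region's feature centre — B: about +5, C: about -2, D: about -3. Region C is closest to zero.

C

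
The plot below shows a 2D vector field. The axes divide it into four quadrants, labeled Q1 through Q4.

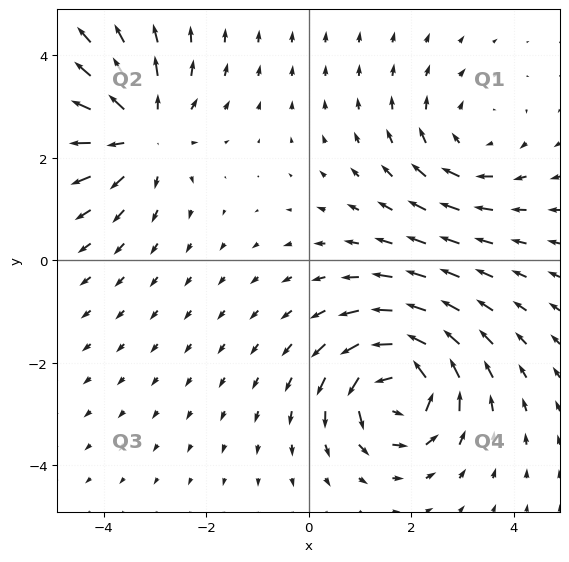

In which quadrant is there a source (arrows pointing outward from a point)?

The source sits at approximately (-3.3, 2.5), which lies in quadrant Q2. The divergence there is about +4, positive as expected for a source.

Q2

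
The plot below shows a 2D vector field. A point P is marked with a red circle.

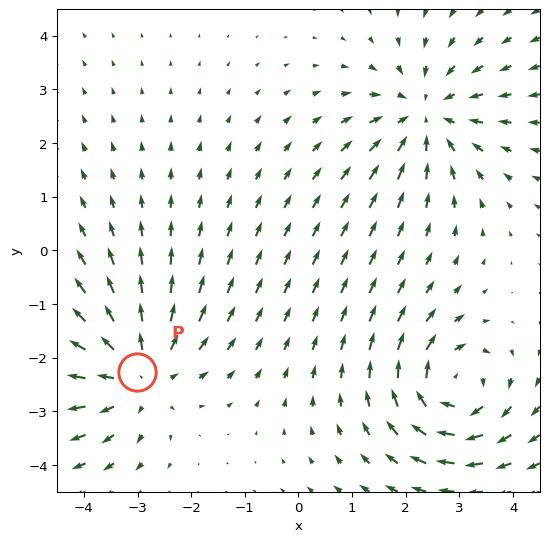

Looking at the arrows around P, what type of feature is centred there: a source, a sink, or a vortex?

source

At P (-3.0, -2.3) the arrows spread outward. Divergence about +4, curl ≈0 — positive divergence with near-zero curl is a source.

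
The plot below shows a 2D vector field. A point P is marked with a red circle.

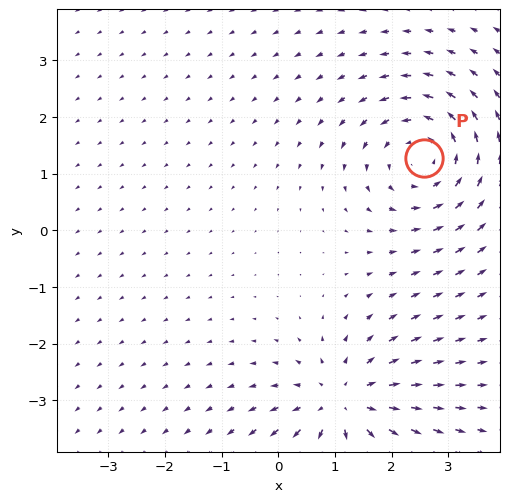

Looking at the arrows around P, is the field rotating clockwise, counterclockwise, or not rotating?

counterclockwise

Near P at (2.6, 1.3) the arrows circulate counterclockwise. The curl (z-component) there is about +4; positive curl means counterclockwise rotation.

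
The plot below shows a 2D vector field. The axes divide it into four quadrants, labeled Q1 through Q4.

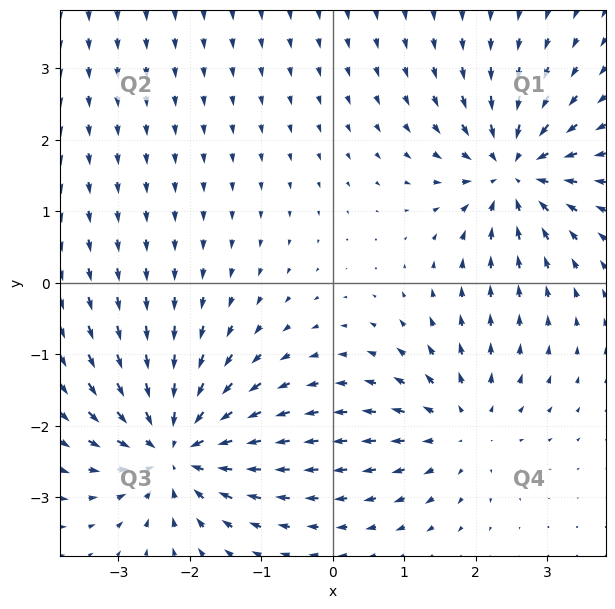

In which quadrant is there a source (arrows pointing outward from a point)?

The source sits at approximately (1.8, -2.0), which lies in quadrant Q4. The divergence there is about +3, positive as expected for a source.

Q4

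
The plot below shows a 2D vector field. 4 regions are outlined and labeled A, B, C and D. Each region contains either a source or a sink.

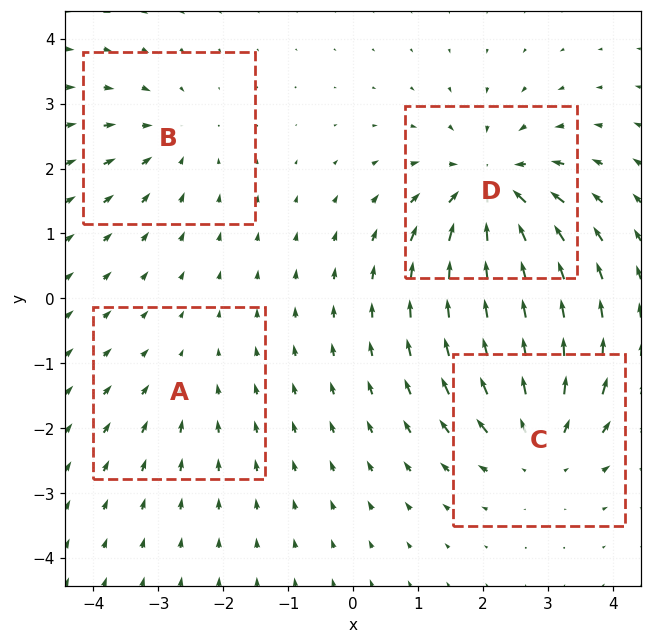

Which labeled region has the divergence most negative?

Divergence at each region's feature centre — A: about -2, B: about -3, C: about +5, D: about -7. Region D is most negative.

D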